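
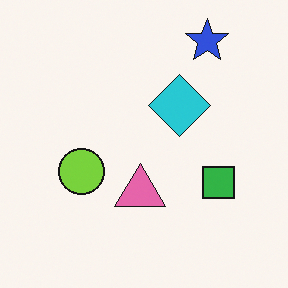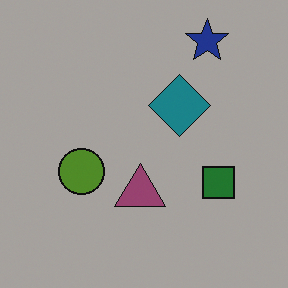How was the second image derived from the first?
Noticeably darkened.

Every pixel — background and shapes alike — is uniformly darkened.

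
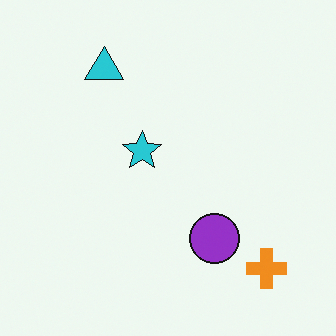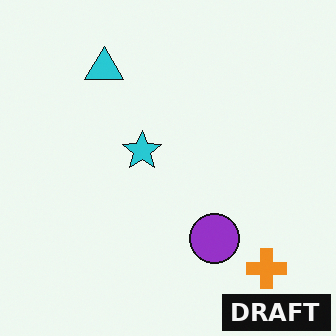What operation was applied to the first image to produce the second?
The transformation is: watermarked with the text "DRAFT" in the lower-right corner.

A dark label reading "DRAFT" appears in the lower-right corner.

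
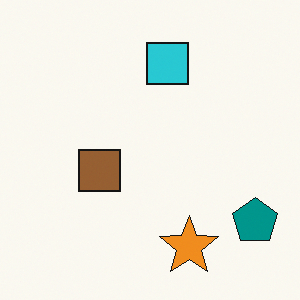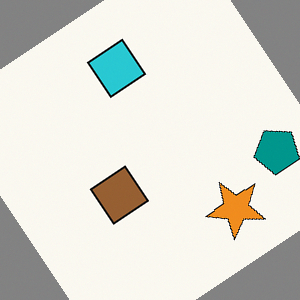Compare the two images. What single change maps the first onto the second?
The image was rotated counter-clockwise by a large amount — several tens of degrees.

Every shape is tilted by the same angle and the image corners show triangular fill wedges — a whole-image rotation by a non-right angle.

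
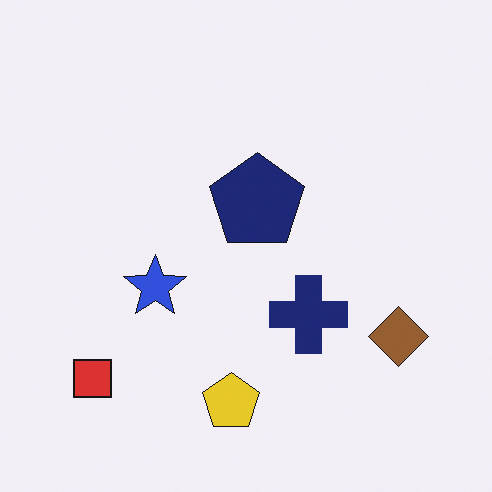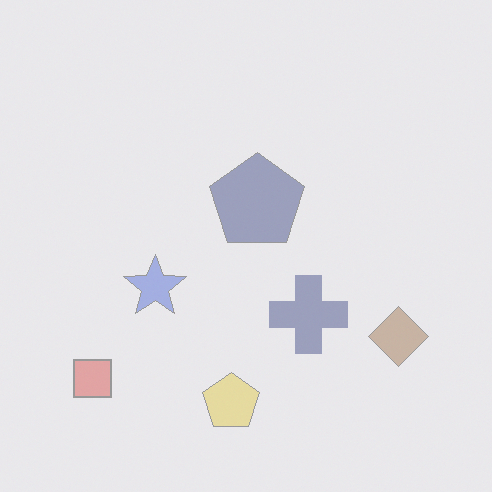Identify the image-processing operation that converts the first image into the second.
The second image is the first given much lower contrast.

Tones are pushed toward mid-grey across the whole image — a global contrast change.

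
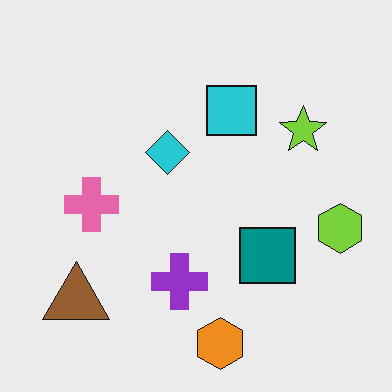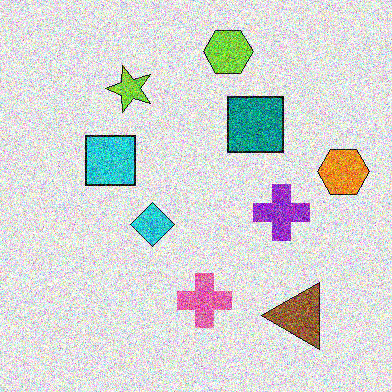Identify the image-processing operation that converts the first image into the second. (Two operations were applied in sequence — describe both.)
The second image is the first degraded with heavy additive noise, then rotated 90° counter-clockwise.

Random speckle covers the whole image, including the flat background. The brown triangle sits in the bottom-left of the first image and the bottom-right of the second — consistent with a whole-image 90° counter-clockwise rotation.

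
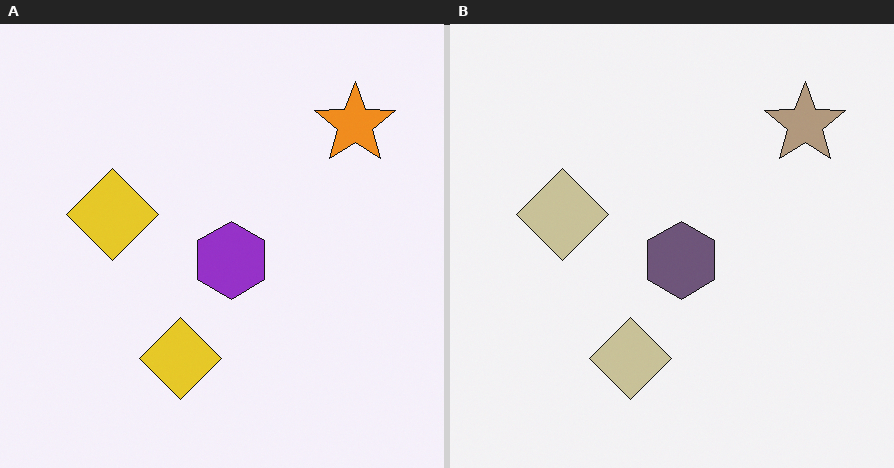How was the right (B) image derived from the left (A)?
Made much more muted (saturation change).

All colors are more muted and greyish — a global saturation change.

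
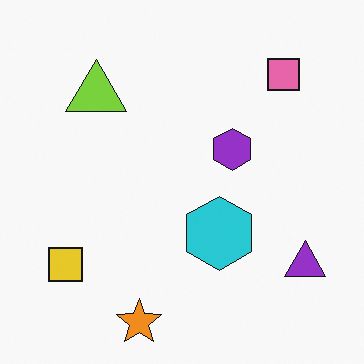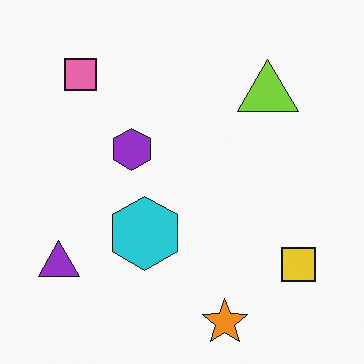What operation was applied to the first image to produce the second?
The second image is the first flipped horizontally (left ↔ right).

The purple triangle is in the bottom-right of the first image and the bottom-left of the second — shapes on opposite sides of the vertical midline have swapped in a mirror flip.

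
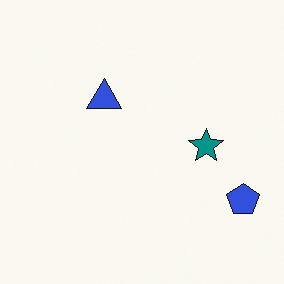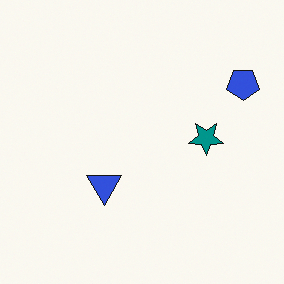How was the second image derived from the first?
This is the original image flipped vertically (top ↔ bottom).

The blue pentagon is in the bottom-right of the first image and the top-right of the second — shapes on opposite sides of the horizontal midline have swapped in a mirror flip.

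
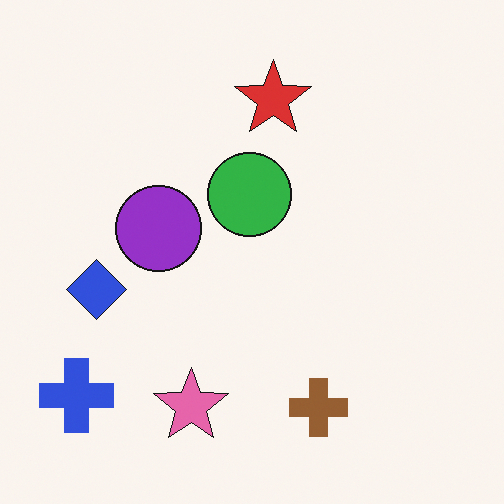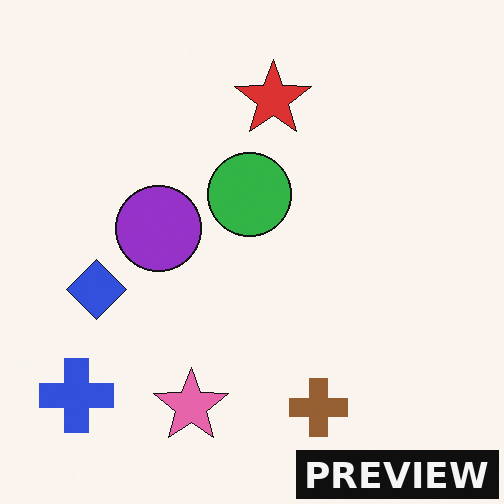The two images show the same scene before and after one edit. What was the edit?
The second image is the first watermarked with the text "PREVIEW" in the lower-right corner.

A dark label reading "PREVIEW" appears in the lower-right corner.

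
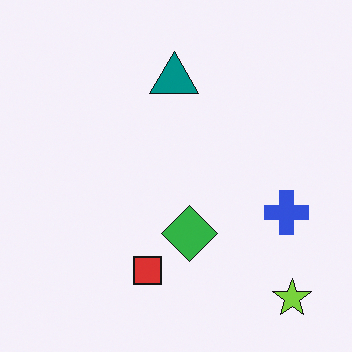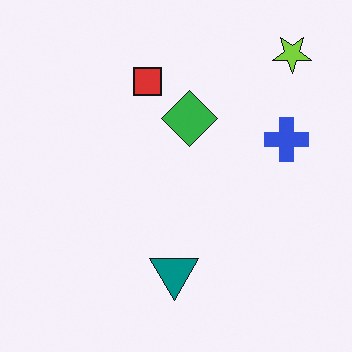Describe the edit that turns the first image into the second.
The second image is the first flipped vertically (top ↔ bottom).

The lime star is in the bottom-right of the first image and the top-right of the second — shapes on opposite sides of the horizontal midline have swapped in a mirror flip.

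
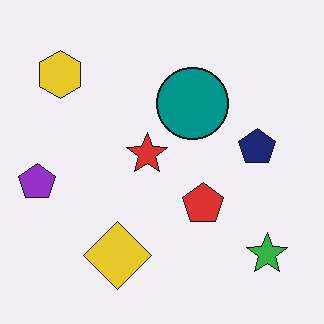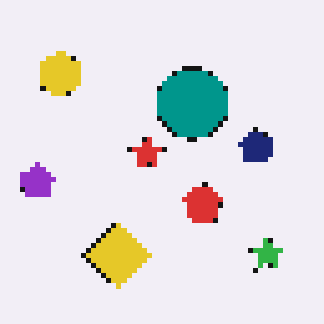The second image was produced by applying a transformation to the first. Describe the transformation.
Mildly pixelated.

Shapes are reduced to large square blocks; fine edges and outlines are lost — a downscale-then-upscale (mosaic) effect.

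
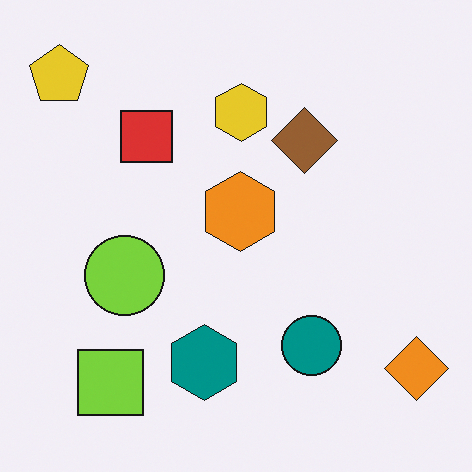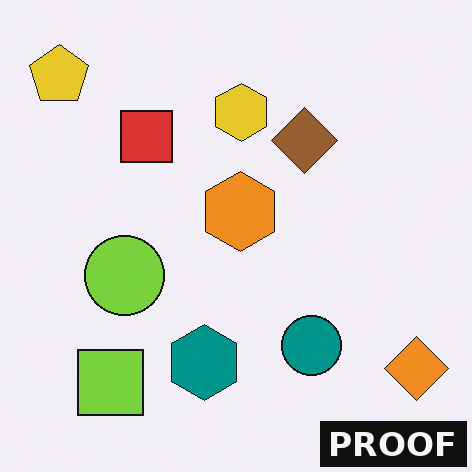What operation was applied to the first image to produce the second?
Watermarked with the text "PROOF" in the lower-right corner.

A dark label reading "PROOF" appears in the lower-right corner.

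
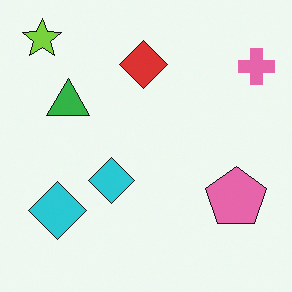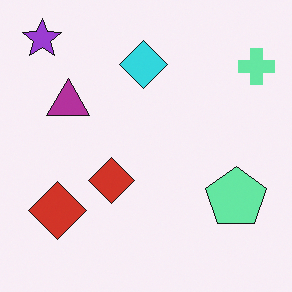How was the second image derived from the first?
The image was hue-shifted through roughly half the color wheel.

Every shape's color has rotated by the same amount around the hue wheel — a uniform hue shift.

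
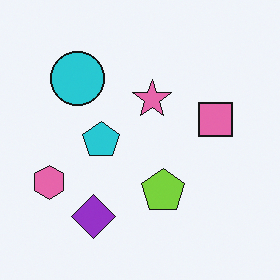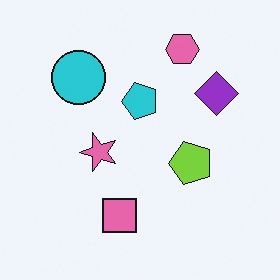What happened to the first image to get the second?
The transformation is: transposed (reflected across the top-left ↔ bottom-right diagonal).

Shapes have swapped their row and column positions — what was in the top-right is now in the bottom-left — a diagonal reflection.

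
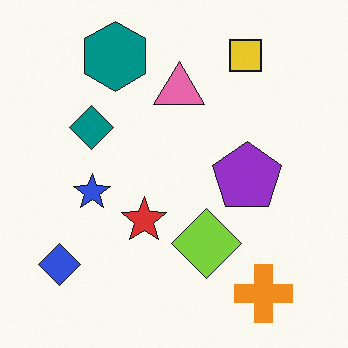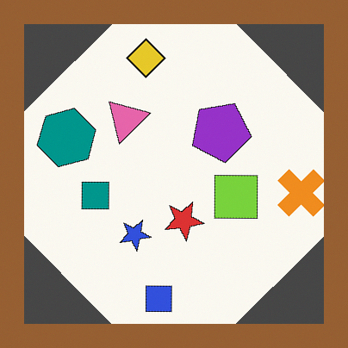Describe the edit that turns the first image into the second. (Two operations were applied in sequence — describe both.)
The second image is the first rotated counter-clockwise by a large amount — several tens of degrees, then framed with a brown border.

Every shape is tilted by the same angle and the image corners show triangular fill wedges — a whole-image rotation by a non-right angle. A solid brown frame runs around the edge of the second image, with the content slightly shrunk inside it.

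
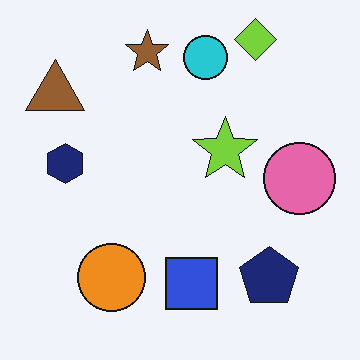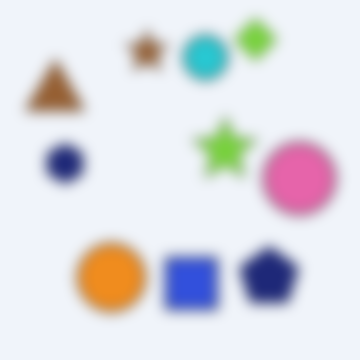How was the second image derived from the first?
It was strongly gaussian-blurred.

Shape edges and outlines are uniformly softened across the whole image.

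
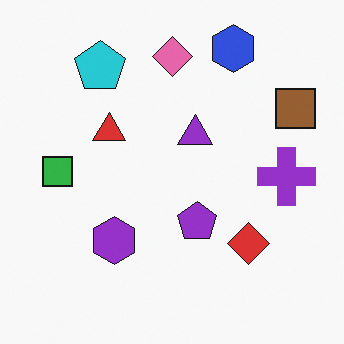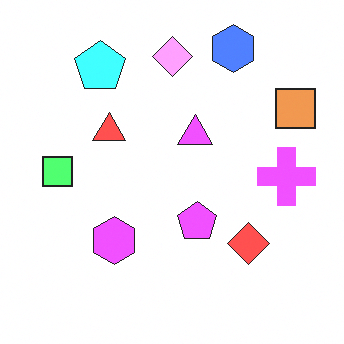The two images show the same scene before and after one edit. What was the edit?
It was noticeably brightened.

Every pixel — background and shapes alike — is uniformly brightened.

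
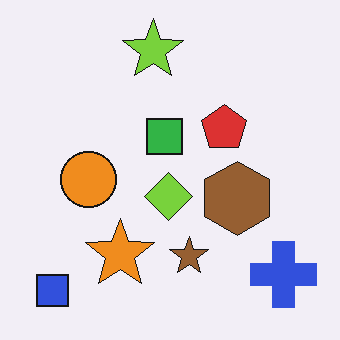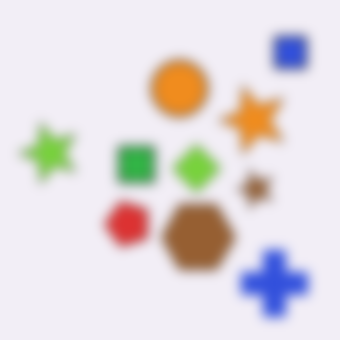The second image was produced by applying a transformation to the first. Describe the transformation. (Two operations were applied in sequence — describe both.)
It was strongly gaussian-blurred, then transposed (reflected across the top-left ↔ bottom-right diagonal).

Shape edges and outlines are uniformly softened across the whole image. Shapes have swapped their row and column positions — what was in the top-right is now in the bottom-left — a diagonal reflection.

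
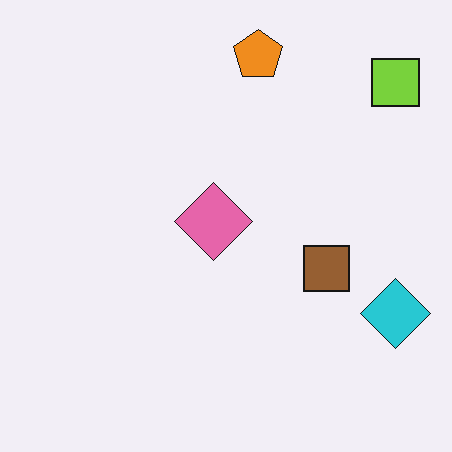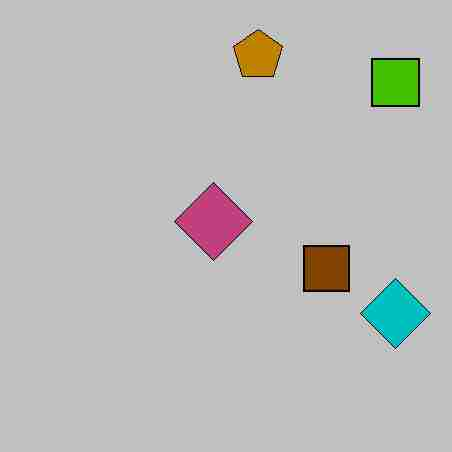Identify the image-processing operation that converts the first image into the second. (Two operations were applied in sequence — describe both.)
It was aggressively posterized, then degraded with heavy JPEG compression.

Each flat color has snapped to a coarser quantized level — most visibly, the near-white background has dropped to a flat grey. Blocky 8×8 compression artifacts appear around shape edges and the flat background shows ringing — characteristic JPEG degradation.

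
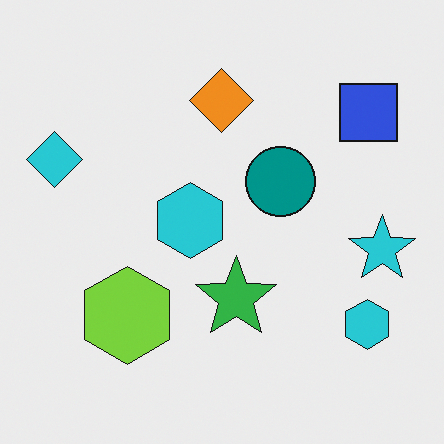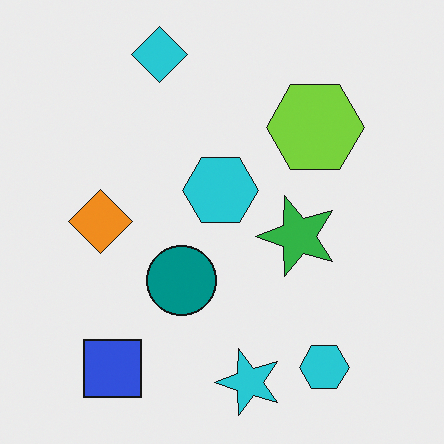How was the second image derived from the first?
It was transposed (reflected across the top-left ↔ bottom-right diagonal).

Shapes have swapped their row and column positions — what was in the top-right is now in the bottom-left — a diagonal reflection.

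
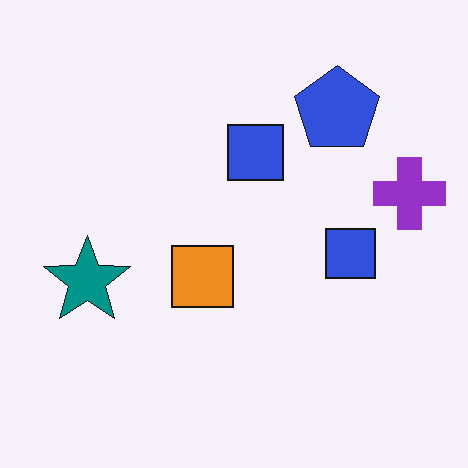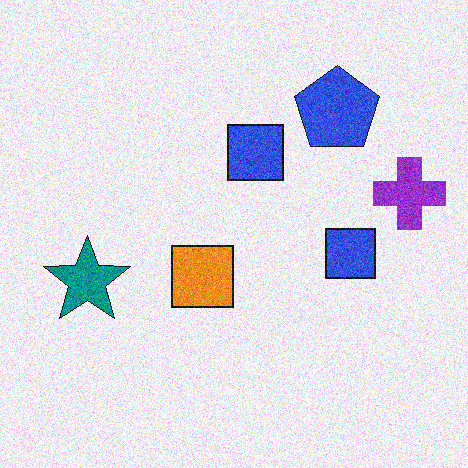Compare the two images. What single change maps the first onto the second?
This is the original image degraded with visible gaussian noise.

Random speckle covers the whole image, including the flat background.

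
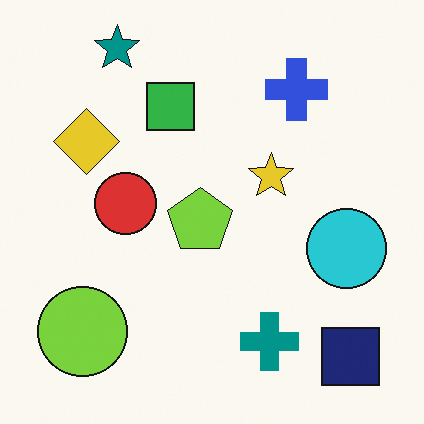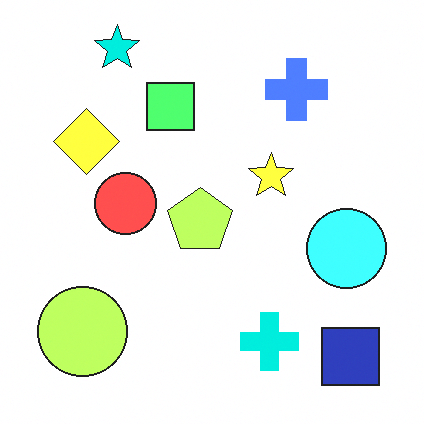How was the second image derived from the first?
The image was substantially brightened.

Every pixel — background and shapes alike — is uniformly brightened.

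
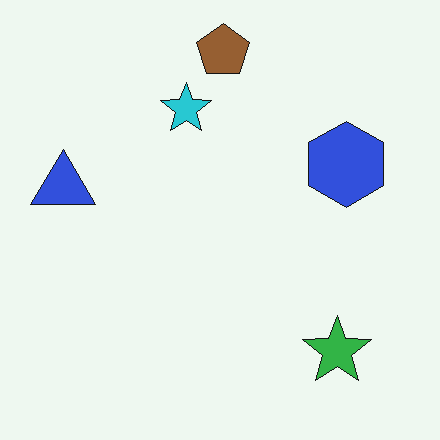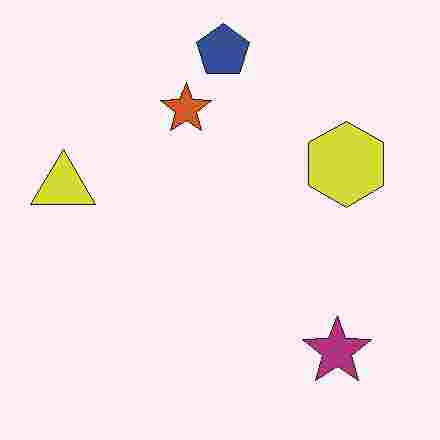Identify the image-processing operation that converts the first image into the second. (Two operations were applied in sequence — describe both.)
This is the original image hue-shifted by a large amount, then degraded with heavy JPEG compression.

Every shape's color has rotated by the same amount around the hue wheel — a uniform hue shift. Blocky 8×8 compression artifacts appear around shape edges and the flat background shows ringing — characteristic JPEG degradation.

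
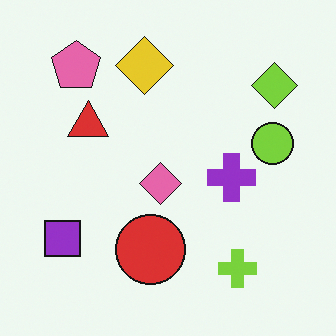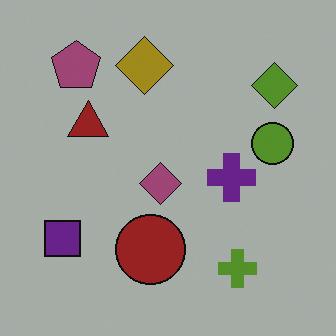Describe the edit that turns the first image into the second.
The transformation is: darkened a lot.

Every pixel — background and shapes alike — is uniformly darkened.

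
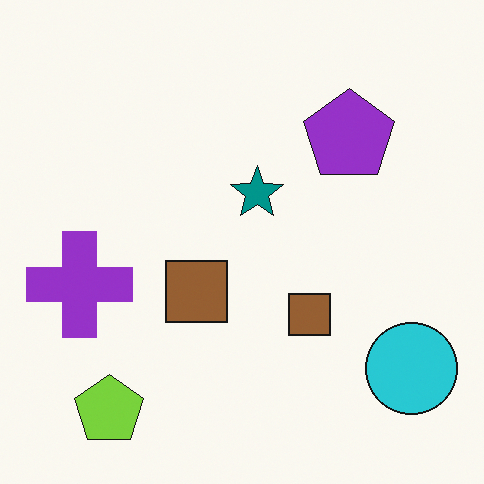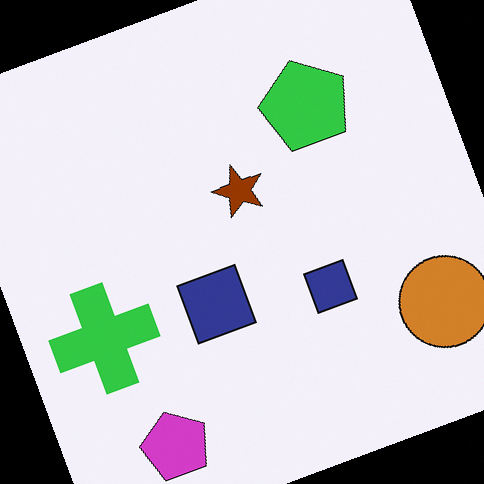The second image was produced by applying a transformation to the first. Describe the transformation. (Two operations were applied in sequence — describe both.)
The image was rotated counter-clockwise by a moderate amount, then hue-shifted by a large amount.

Every shape is tilted by the same angle and the image corners show triangular fill wedges — a whole-image rotation by a non-right angle. Every shape's color has rotated by the same amount around the hue wheel — a uniform hue shift.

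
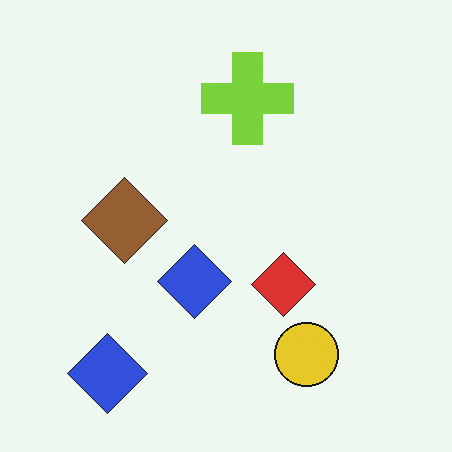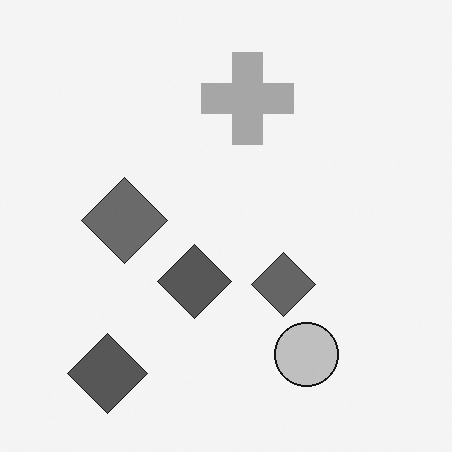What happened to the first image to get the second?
It was converted to grayscale.

All color is removed — every shape is now a shade of grey.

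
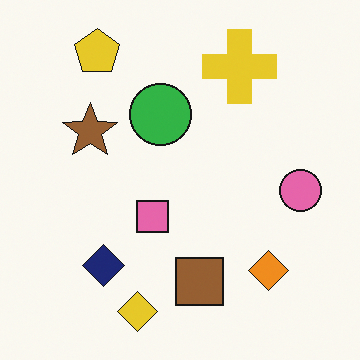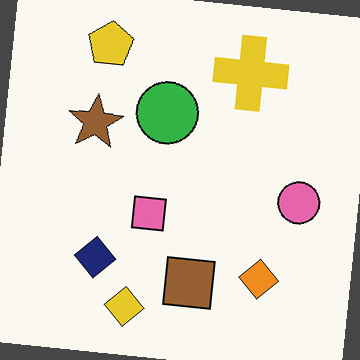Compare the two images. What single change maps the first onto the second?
This is the original image rotated clockwise by a few degrees.

Every shape is tilted by the same angle and the image corners show triangular fill wedges — a whole-image rotation by a non-right angle.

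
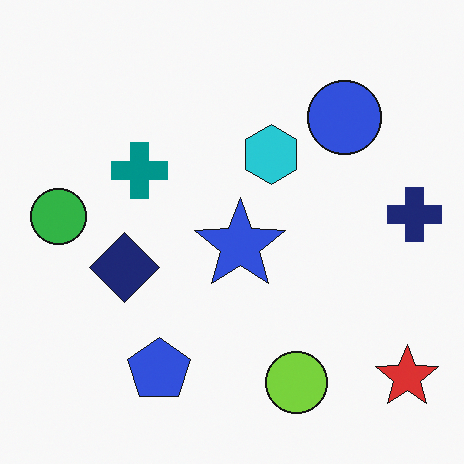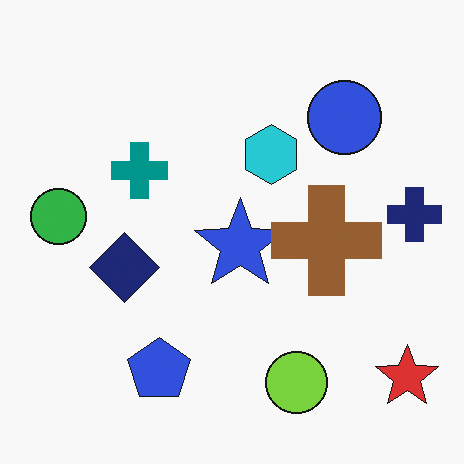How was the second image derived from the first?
This is the original image overlaid with an additional brown cross.

A brown cross appears in the second image that is absent from the first.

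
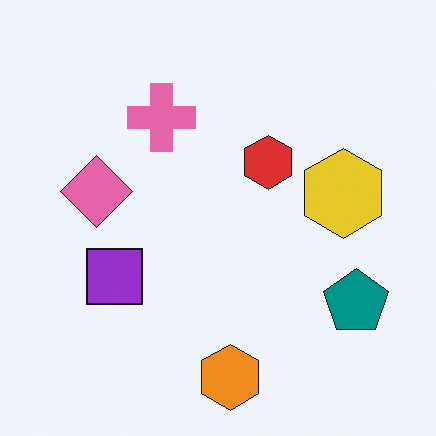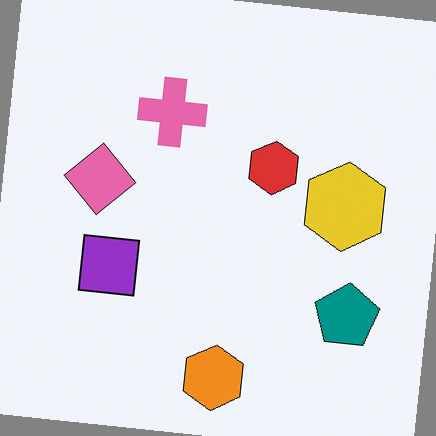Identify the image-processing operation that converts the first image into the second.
The second image is the first rotated clockwise by a few degrees.

Every shape is tilted by the same angle and the image corners show triangular fill wedges — a whole-image rotation by a non-right angle.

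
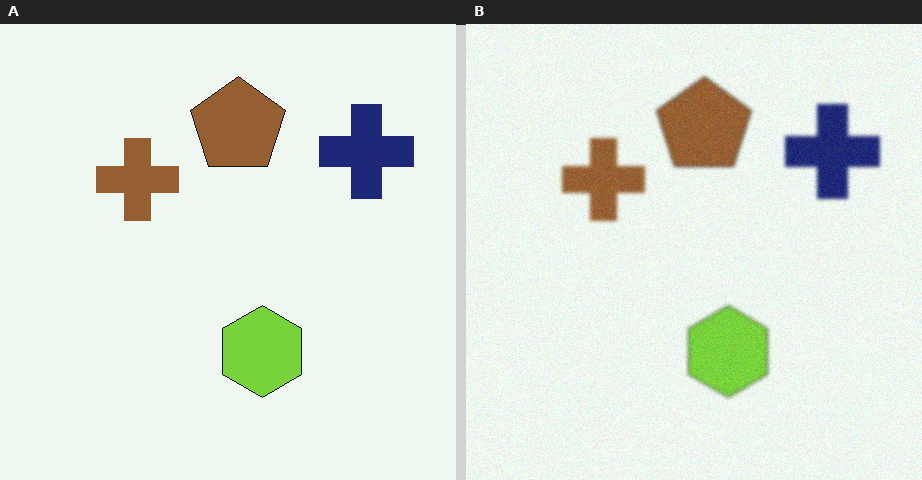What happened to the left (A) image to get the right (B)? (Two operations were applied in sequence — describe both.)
It was lightly blurred, then degraded with light additive noise.

Shape edges and outlines are uniformly softened across the whole image. Random speckle covers the whole image, including the flat background.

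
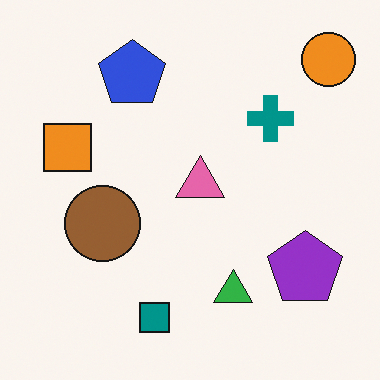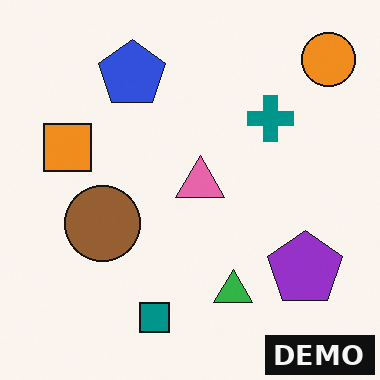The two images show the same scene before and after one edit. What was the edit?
The second image is the first watermarked with the text "DEMO" in the lower-right corner.

A dark label reading "DEMO" appears in the lower-right corner.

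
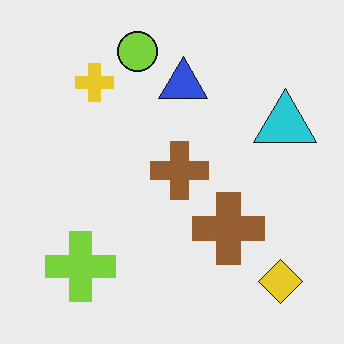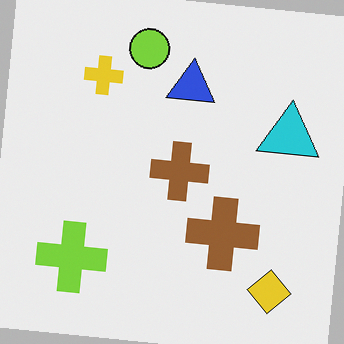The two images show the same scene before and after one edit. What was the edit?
The second image is the first rotated clockwise by a few degrees.

Every shape is tilted by the same angle and the image corners show triangular fill wedges — a whole-image rotation by a non-right angle.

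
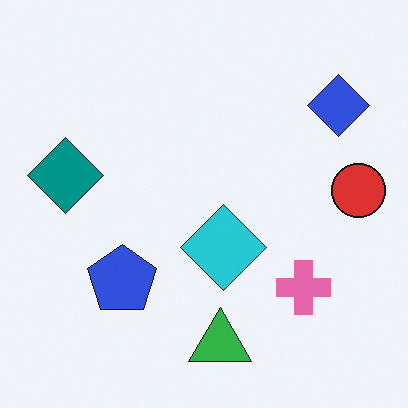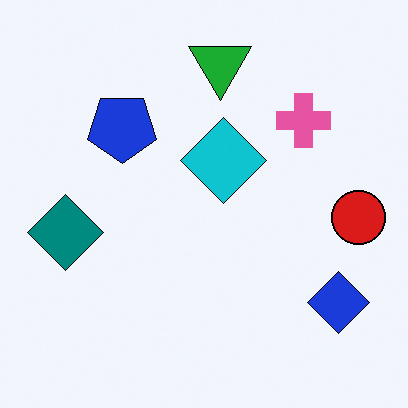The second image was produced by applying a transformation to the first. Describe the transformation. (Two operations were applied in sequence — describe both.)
The transformation is: flipped vertically (top ↔ bottom), then given slightly increased contrast.

The green triangle is in the bottom of the first image and the top of the second — shapes on opposite sides of the horizontal midline have swapped in a mirror flip. Tones are pushed away from mid-grey across the whole image — a global contrast change.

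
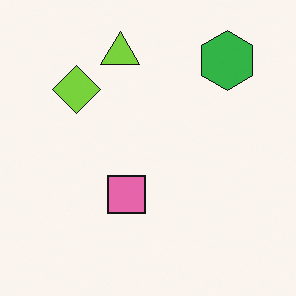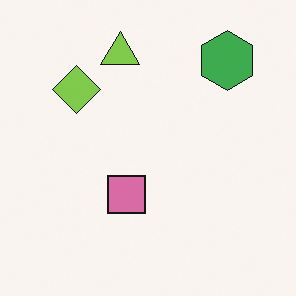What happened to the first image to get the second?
The transformation is: slightly desaturated.

All colors are more muted and greyish — a global saturation change.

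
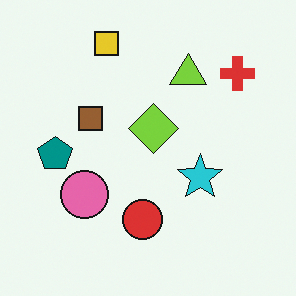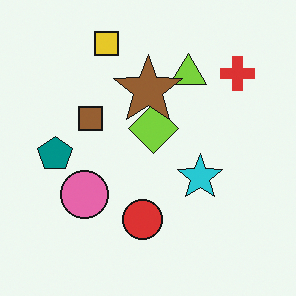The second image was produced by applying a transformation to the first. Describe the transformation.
Overlaid with an additional brown star.

A brown star appears in the second image that is absent from the first.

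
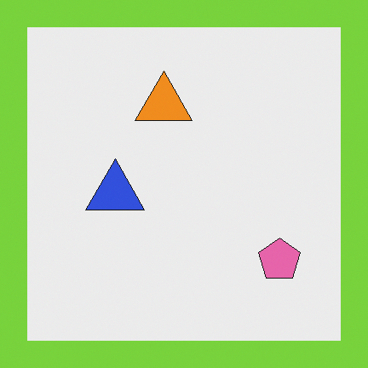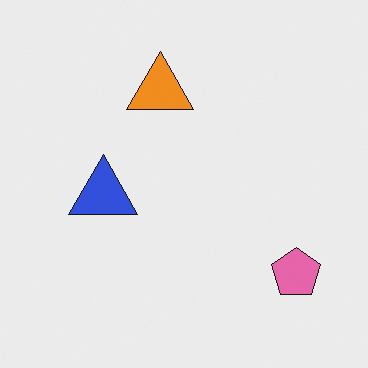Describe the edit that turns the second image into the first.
The transformation is: framed with a lime border.

A solid lime frame runs around the edge of the first image, with the content slightly shrunk inside it.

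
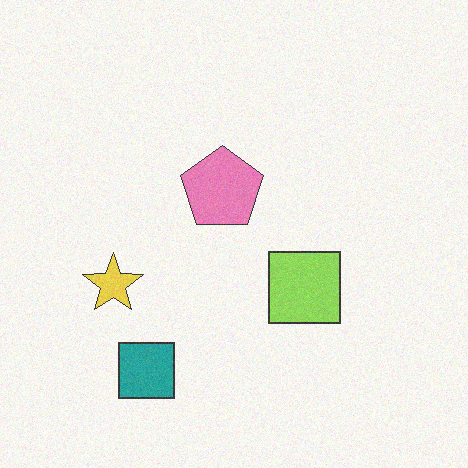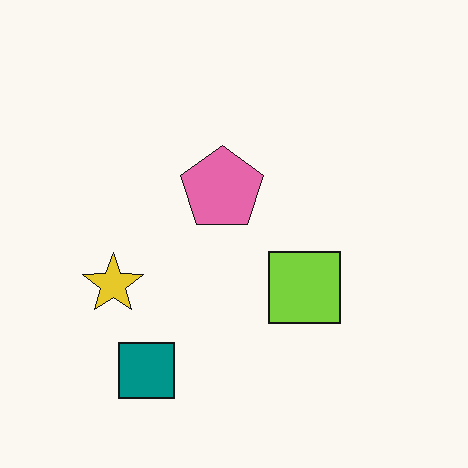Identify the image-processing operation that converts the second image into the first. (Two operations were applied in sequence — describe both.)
The image was given slightly reduced contrast, then degraded with a light layer of grain.

Tones are pushed toward mid-grey across the whole image — a global contrast change. Random speckle covers the whole image, including the flat background.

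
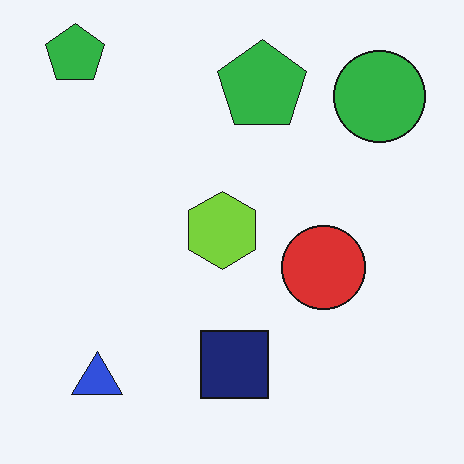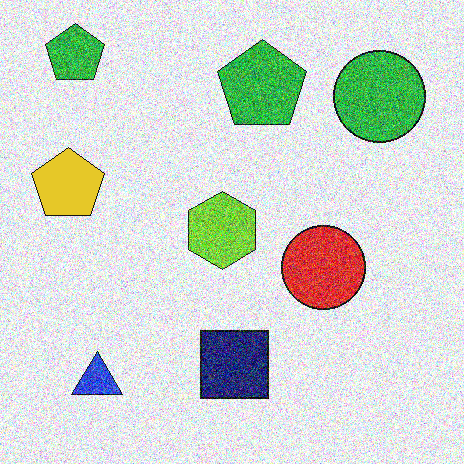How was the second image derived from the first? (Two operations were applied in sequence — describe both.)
The transformation is: degraded with a thick layer of grain, then overlaid with an additional yellow pentagon.

Random speckle covers the whole image, including the flat background. A yellow pentagon appears in the second image that is absent from the first.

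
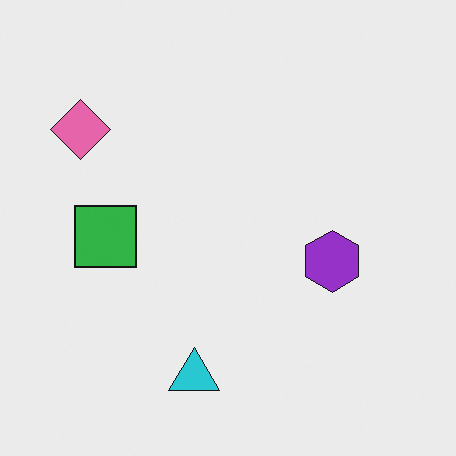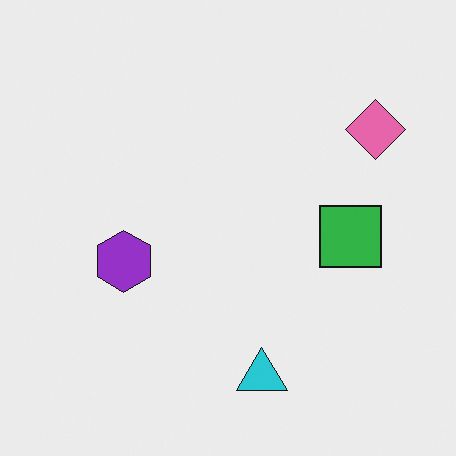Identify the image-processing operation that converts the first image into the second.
The image was flipped horizontally (left ↔ right).

The pink diamond is in the top-left of the first image and the top-right of the second — shapes on opposite sides of the vertical midline have swapped in a mirror flip.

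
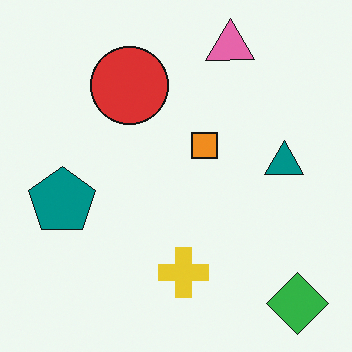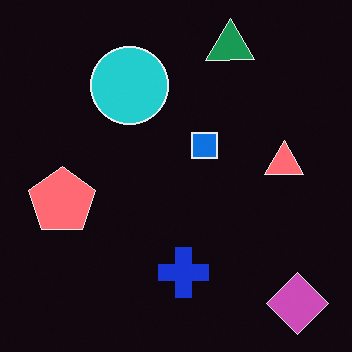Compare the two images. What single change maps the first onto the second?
The second image is the first color-inverted (negative).

The light background has become dark and every shape's color is its complement — a photographic negative.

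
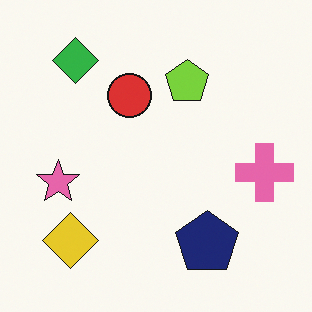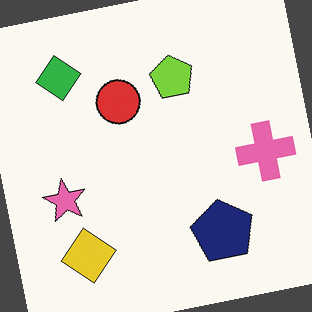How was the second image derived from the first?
The transformation is: rotated counter-clockwise by a slight angle.

Every shape is tilted by the same angle and the image corners show triangular fill wedges — a whole-image rotation by a non-right angle.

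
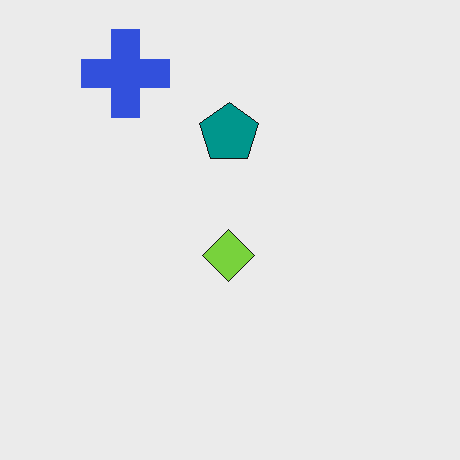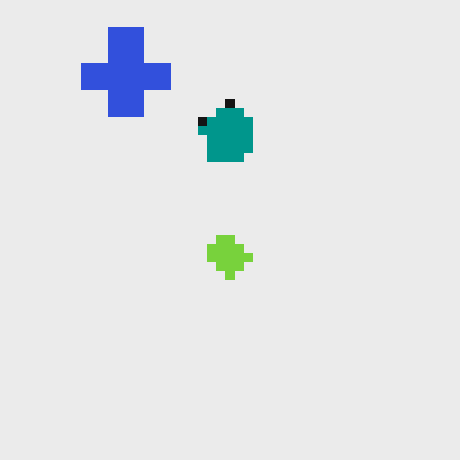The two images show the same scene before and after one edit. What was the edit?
It was heavily pixelated into large blocks.

Shapes are reduced to large square blocks; fine edges and outlines are lost — a downscale-then-upscale (mosaic) effect.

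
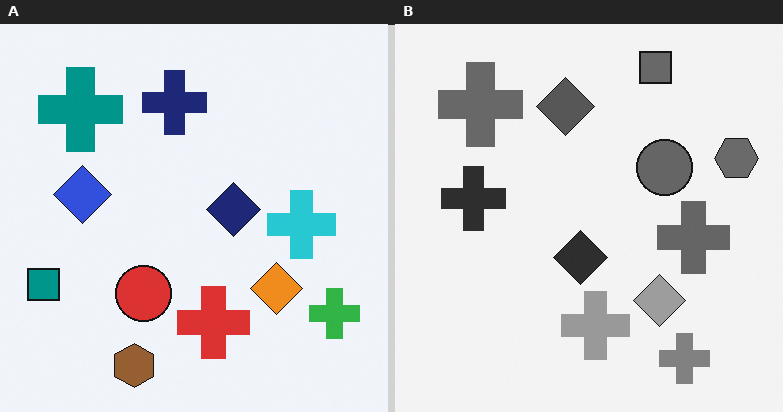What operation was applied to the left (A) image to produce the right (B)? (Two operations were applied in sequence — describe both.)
It was converted to grayscale, then transposed (reflected across the top-left ↔ bottom-right diagonal).

All color is removed — every shape is now a shade of grey. Shapes have swapped their row and column positions — what was in the top-right is now in the bottom-left — a diagonal reflection.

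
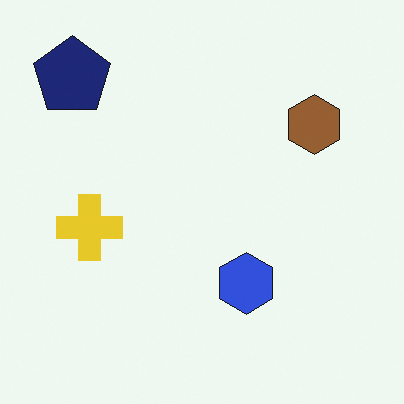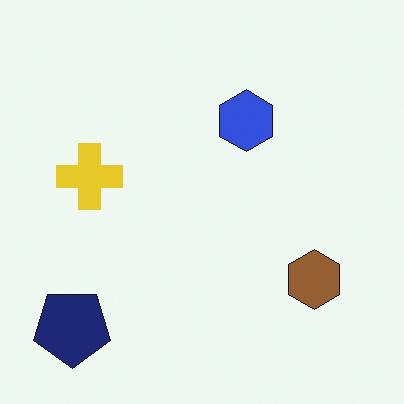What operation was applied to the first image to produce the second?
This is the original image flipped vertically (top ↔ bottom).

The navy pentagon is in the top-left of the first image and the bottom-left of the second — shapes on opposite sides of the horizontal midline have swapped in a mirror flip.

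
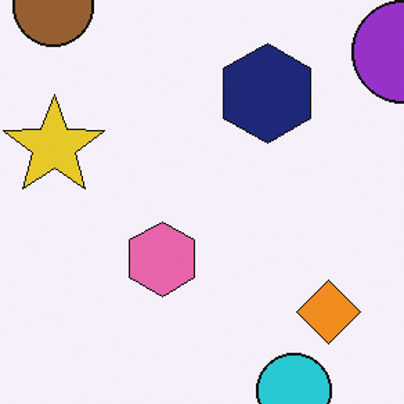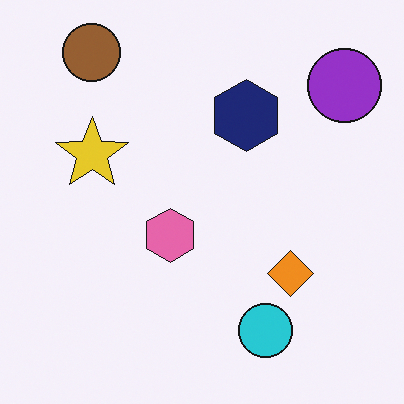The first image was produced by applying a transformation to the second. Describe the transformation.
The first image is the second cropped slightly and scaled back up.

The visible shapes are larger and the field of view is narrower; shapes near the original edges may be partly or wholly outside the frame — a crop-and-rescale.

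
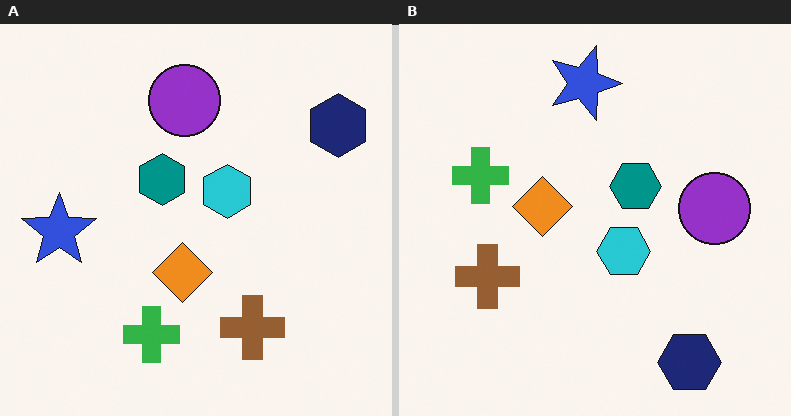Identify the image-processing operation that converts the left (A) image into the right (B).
This is the original image rotated 90° clockwise.

The navy hexagon sits in the top-right of the left (A) image and the bottom-right of the right (B) — consistent with a whole-image 90° clockwise rotation.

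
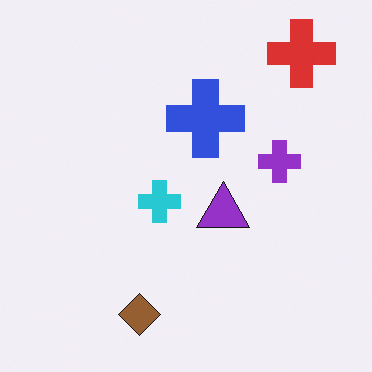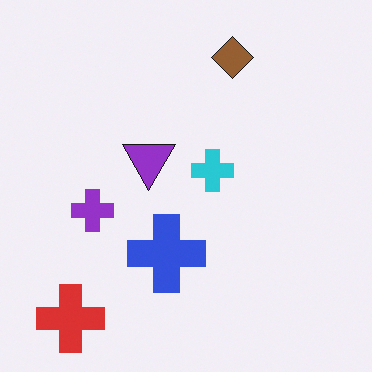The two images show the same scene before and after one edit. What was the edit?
This is the original image rotated 180°.

The red cross sits in the top-right of the first image and the bottom-left of the second — consistent with a whole-image 180° rotation.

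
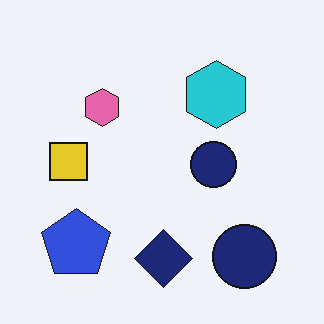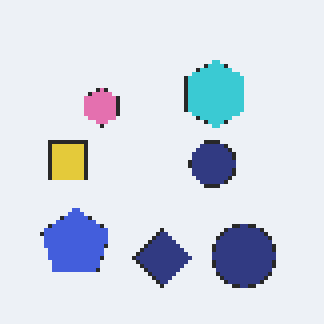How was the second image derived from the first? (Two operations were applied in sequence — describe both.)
This is the original image mildly pixelated, then given slightly reduced contrast.

Shapes are reduced to large square blocks; fine edges and outlines are lost — a downscale-then-upscale (mosaic) effect. Tones are pushed toward mid-grey across the whole image — a global contrast change.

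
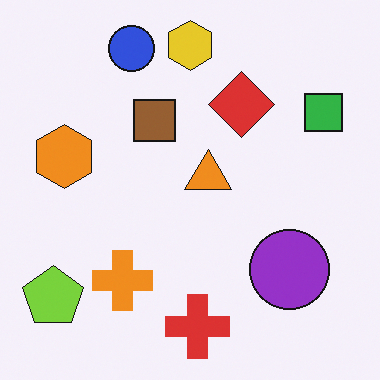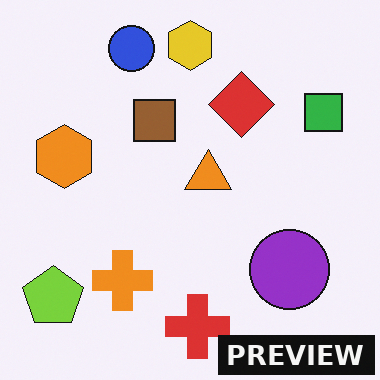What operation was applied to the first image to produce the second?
Watermarked with the text "PREVIEW" in the lower-right corner.

A dark label reading "PREVIEW" appears in the lower-right corner.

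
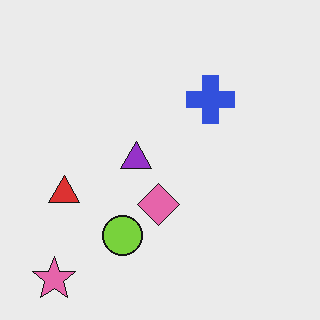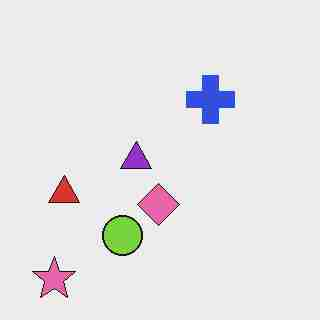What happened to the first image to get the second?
This is the original image heavily JPEG-compressed with obvious blocking artifacts.

Blocky 8×8 compression artifacts appear around shape edges and the flat background shows ringing — characteristic JPEG degradation.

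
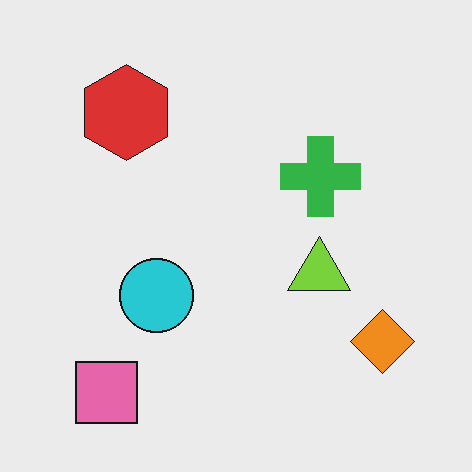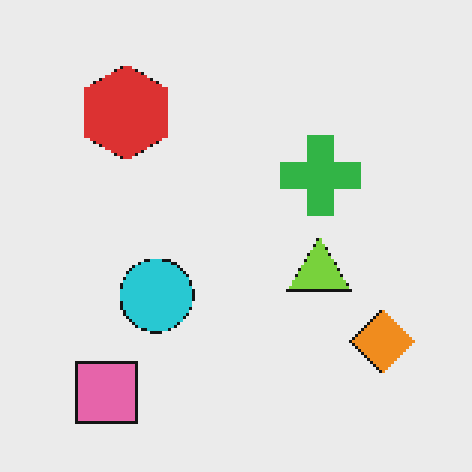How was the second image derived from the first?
The second image is the first mildly pixelated.

Shapes are reduced to large square blocks; fine edges and outlines are lost — a downscale-then-upscale (mosaic) effect.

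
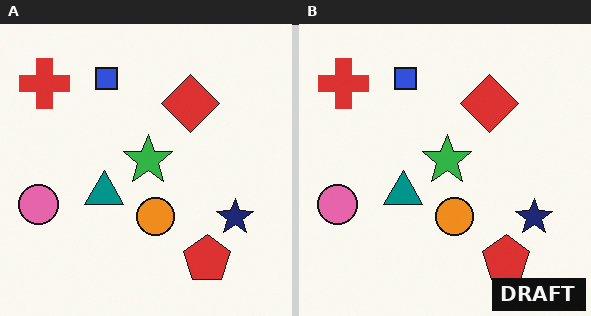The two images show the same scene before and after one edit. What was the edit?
The transformation is: watermarked with the text "DRAFT" in the lower-right corner.

A dark label reading "DRAFT" appears in the lower-right corner.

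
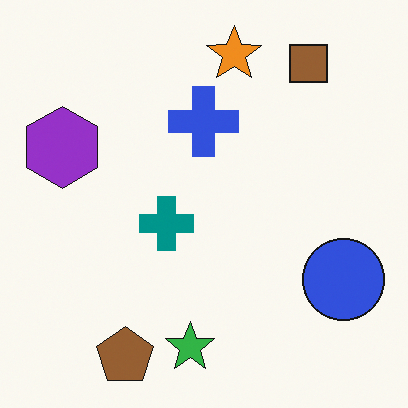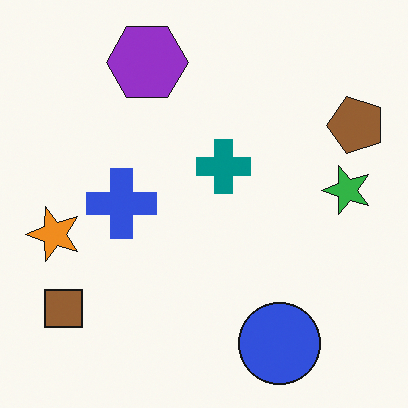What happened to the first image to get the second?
The second image is the first transposed (reflected across the top-left ↔ bottom-right diagonal).

Shapes have swapped their row and column positions — what was in the top-right is now in the bottom-left — a diagonal reflection.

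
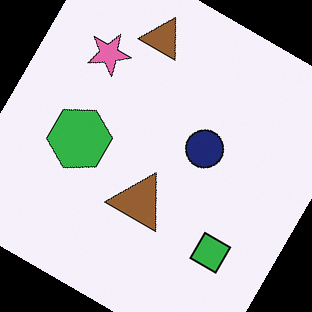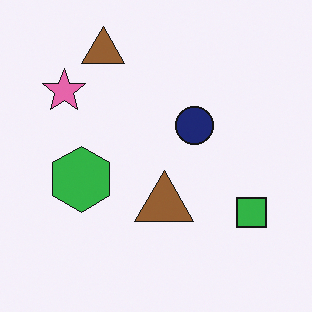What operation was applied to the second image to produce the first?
This is the original image rotated clockwise by a large amount — several tens of degrees.

Every shape is tilted by the same angle and the image corners show triangular fill wedges — a whole-image rotation by a non-right angle.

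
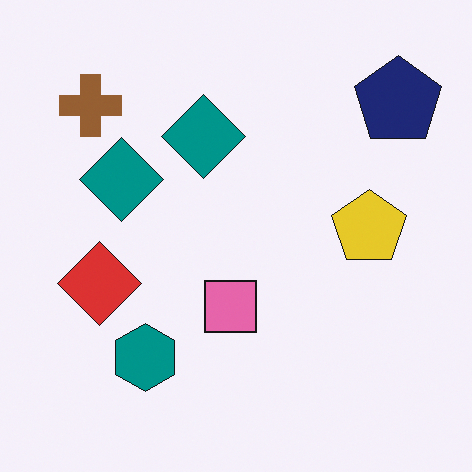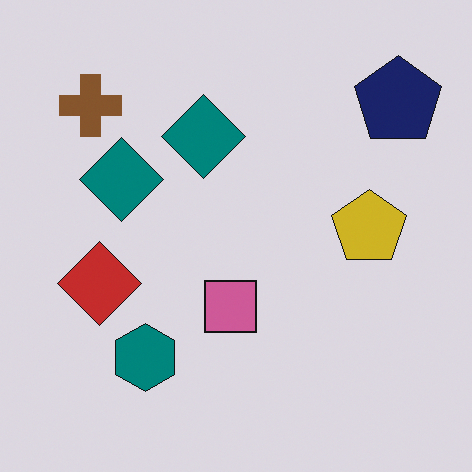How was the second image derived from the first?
It was darkened a little.

Every pixel — background and shapes alike — is uniformly darkened.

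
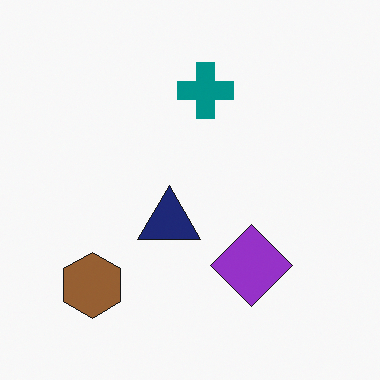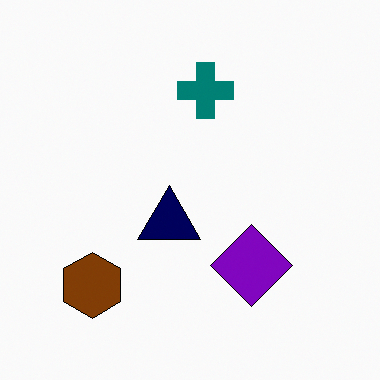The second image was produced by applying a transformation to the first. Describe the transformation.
The image was given slightly increased contrast.

Tones are pushed away from mid-grey across the whole image — a global contrast change.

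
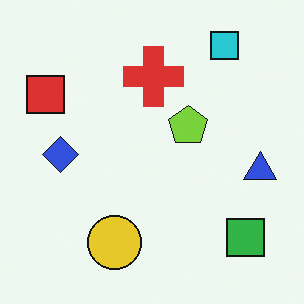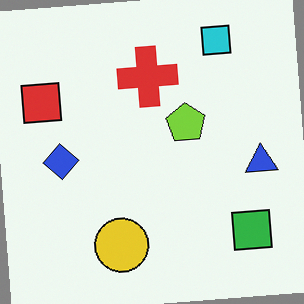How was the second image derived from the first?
The second image is the first rotated counter-clockwise by a small amount.

Every shape is tilted by the same angle and the image corners show triangular fill wedges — a whole-image rotation by a non-right angle.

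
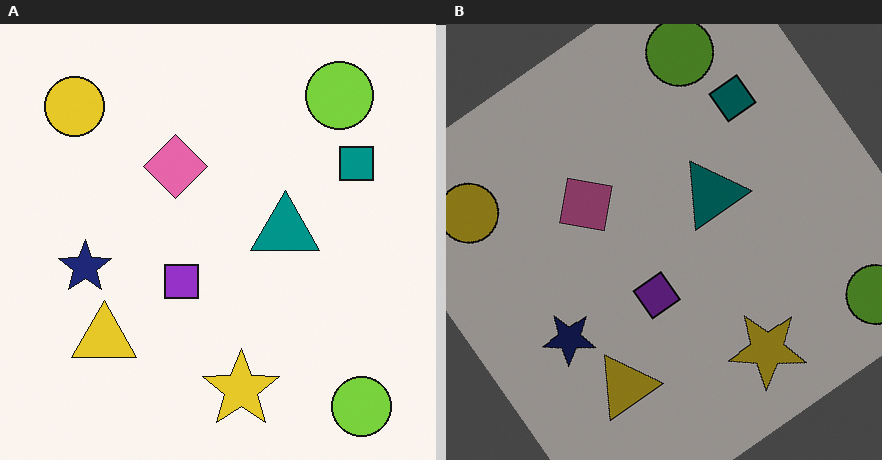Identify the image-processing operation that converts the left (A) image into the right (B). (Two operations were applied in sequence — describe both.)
It was substantially darkened, then rotated counter-clockwise by a large amount — several tens of degrees.

Every pixel — background and shapes alike — is uniformly darkened. Every shape is tilted by the same angle and the image corners show triangular fill wedges — a whole-image rotation by a non-right angle.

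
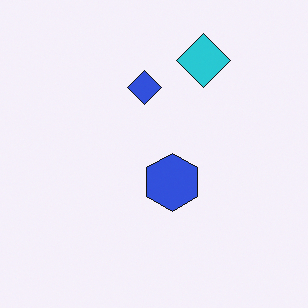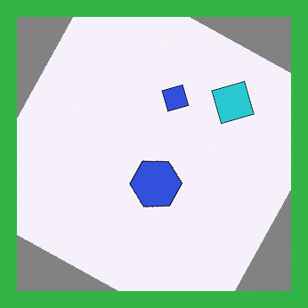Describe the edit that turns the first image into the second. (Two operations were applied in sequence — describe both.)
It was rotated clockwise by a clearly visible amount, then framed with a green border.

Every shape is tilted by the same angle and the image corners show triangular fill wedges — a whole-image rotation by a non-right angle. A solid green frame runs around the edge of the second image, with the content slightly shrunk inside it.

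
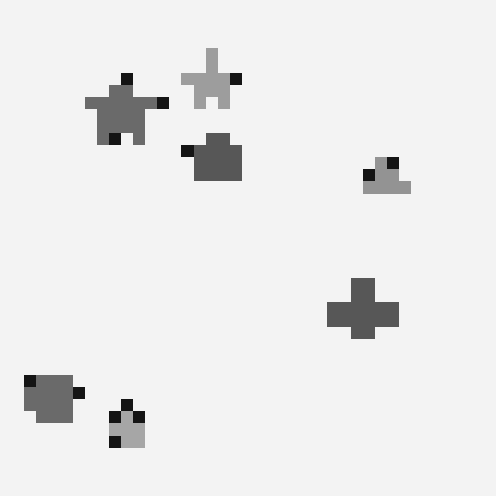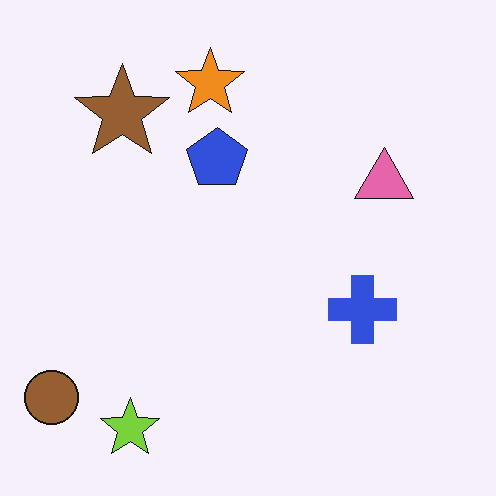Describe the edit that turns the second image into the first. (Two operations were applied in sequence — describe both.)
It was coarsely pixelated, then converted to grayscale.

Shapes are reduced to large square blocks; fine edges and outlines are lost — a downscale-then-upscale (mosaic) effect. All color is removed — every shape is now a shade of grey.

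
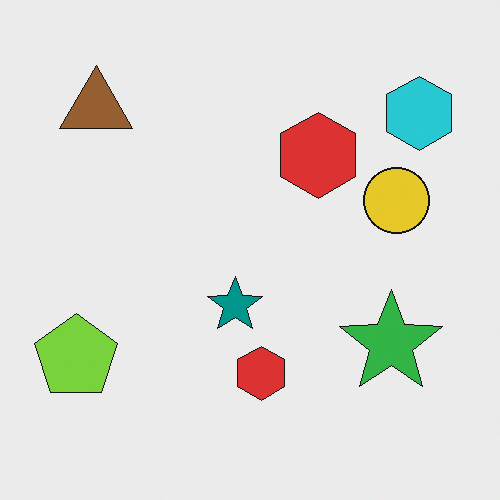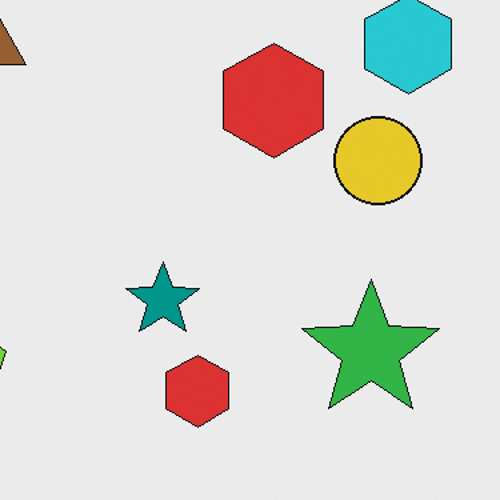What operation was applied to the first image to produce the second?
The image was cropped to a modestly smaller region and rescaled.

The visible shapes are larger and the field of view is narrower; shapes near the original edges may be partly or wholly outside the frame — a crop-and-rescale.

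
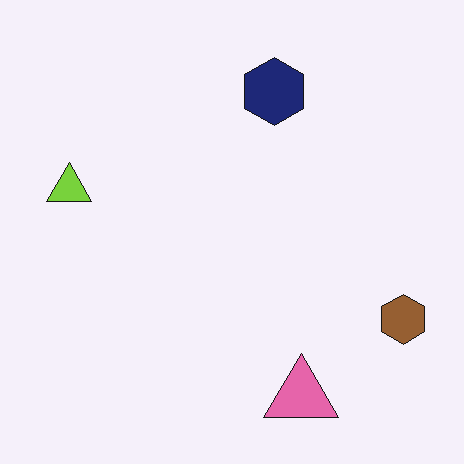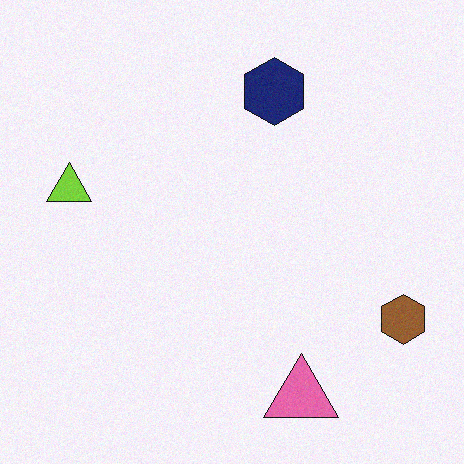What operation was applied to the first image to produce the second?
The transformation is: degraded with a light layer of grain.

Random speckle covers the whole image, including the flat background.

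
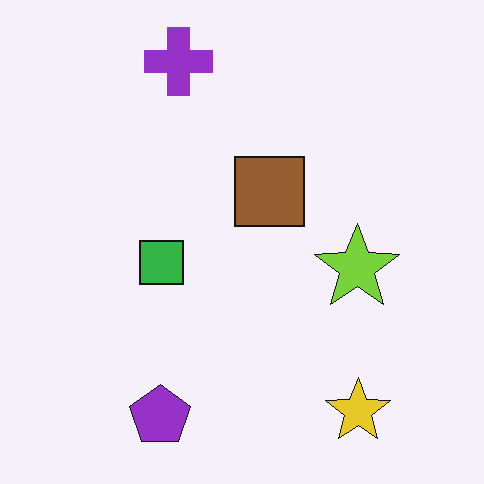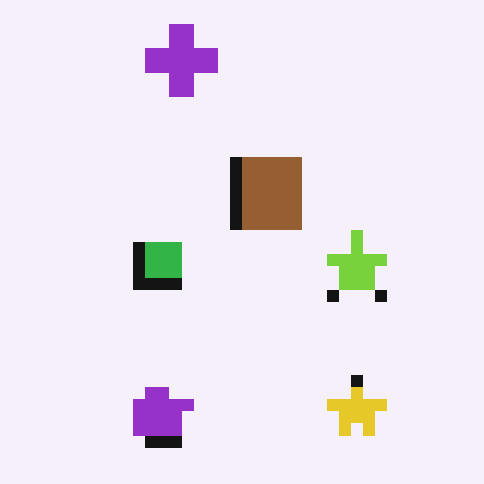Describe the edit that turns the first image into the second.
It was coarsely pixelated.

Shapes are reduced to large square blocks; fine edges and outlines are lost — a downscale-then-upscale (mosaic) effect.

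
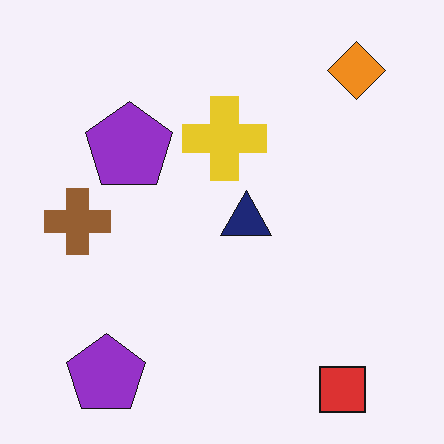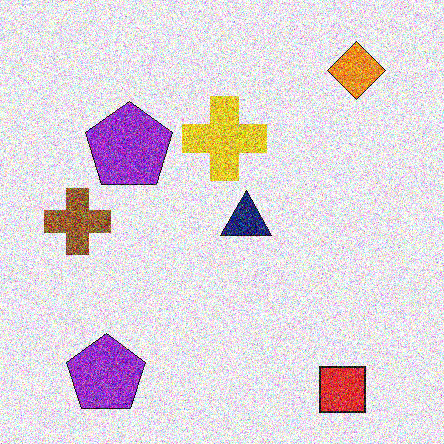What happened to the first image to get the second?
Degraded with strong gaussian noise.

Random speckle covers the whole image, including the flat background.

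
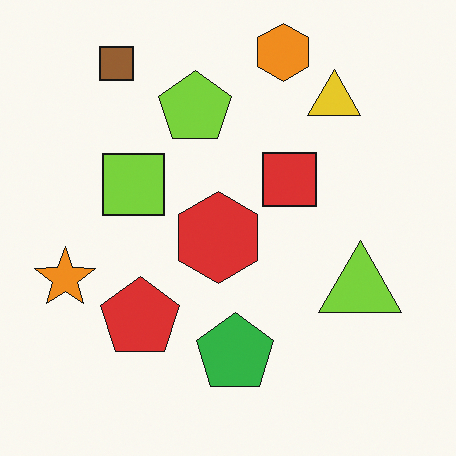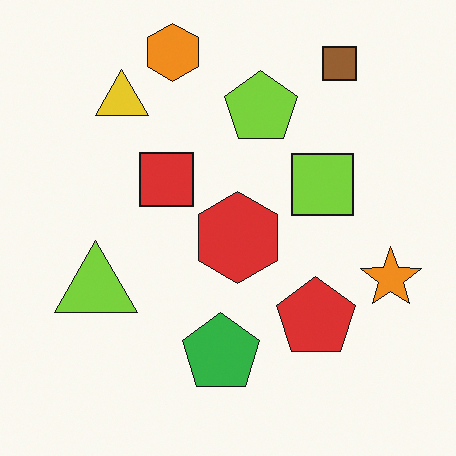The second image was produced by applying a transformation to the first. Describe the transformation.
The second image is the first flipped horizontally (left ↔ right).

The orange star is in the left of the first image and the right of the second — shapes on opposite sides of the vertical midline have swapped in a mirror flip.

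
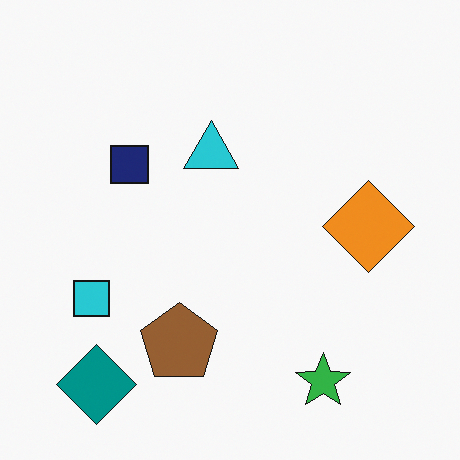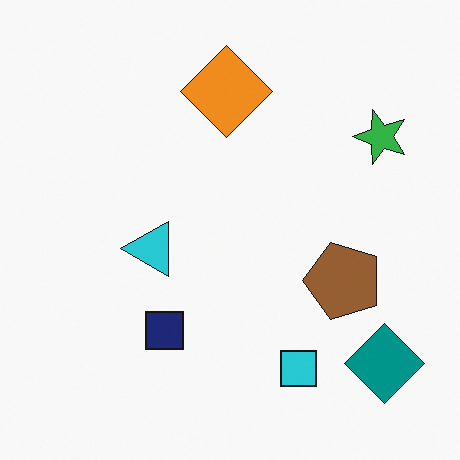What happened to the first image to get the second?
It was rotated 90° counter-clockwise.

The teal diamond sits in the bottom-left of the first image and the bottom-right of the second — consistent with a whole-image 90° counter-clockwise rotation.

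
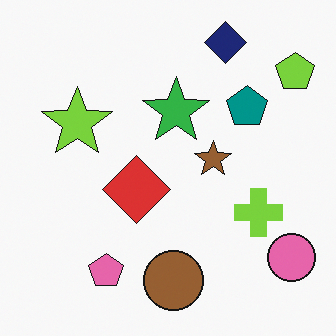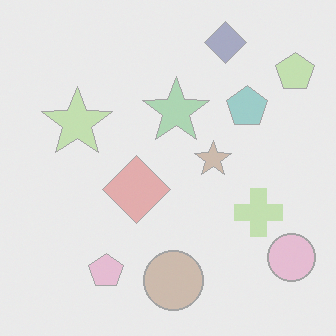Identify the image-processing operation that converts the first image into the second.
Given much lower contrast.

Tones are pushed toward mid-grey across the whole image — a global contrast change.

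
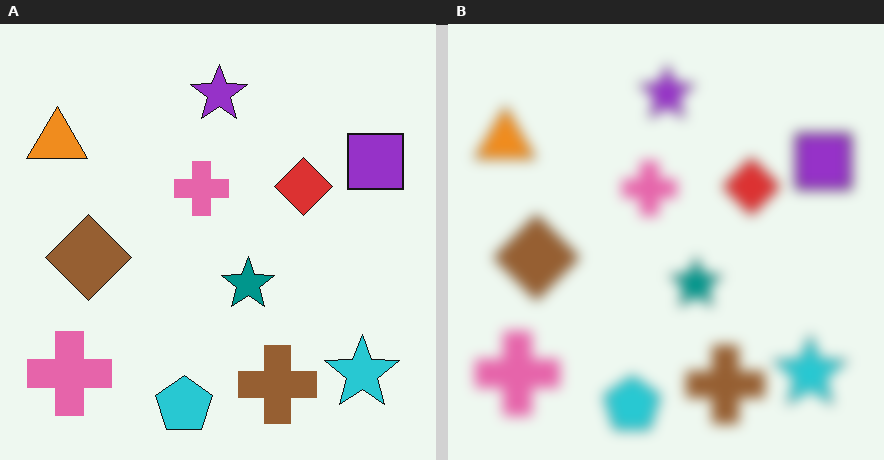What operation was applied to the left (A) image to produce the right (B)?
The right (B) image is the left (A) strongly gaussian-blurred.

Shape edges and outlines are uniformly softened across the whole image.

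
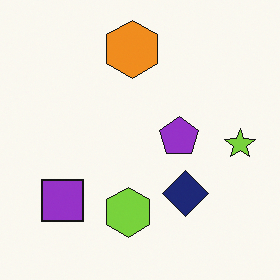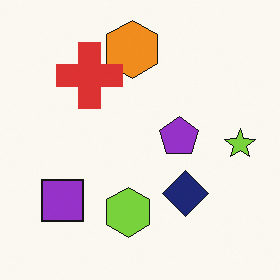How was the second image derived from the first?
The image was overlaid with an additional red cross.

A red cross appears in the second image that is absent from the first.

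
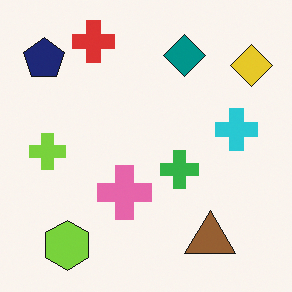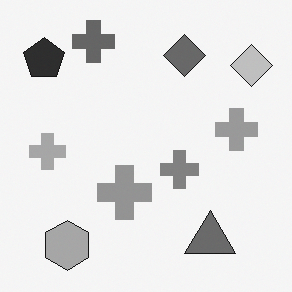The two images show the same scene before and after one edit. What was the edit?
Converted to grayscale.

All color is removed — every shape is now a shade of grey.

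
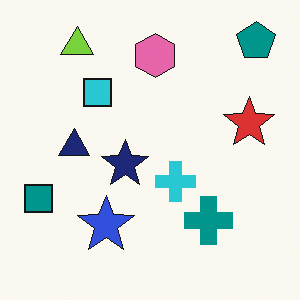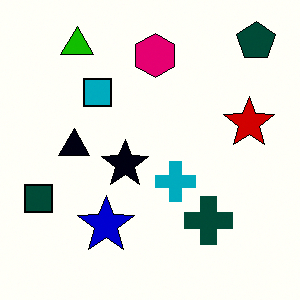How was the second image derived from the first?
The transformation is: given much higher contrast.

Tones are pushed away from mid-grey across the whole image — a global contrast change.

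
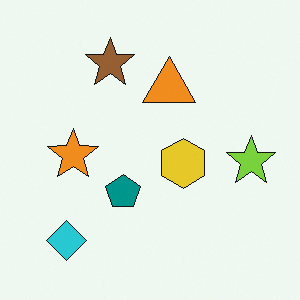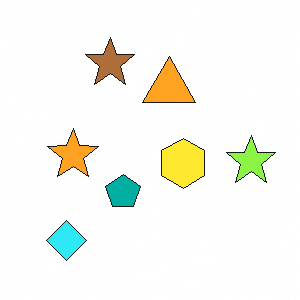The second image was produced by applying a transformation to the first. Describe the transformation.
The image was slightly brightened.

Every pixel — background and shapes alike — is uniformly brightened.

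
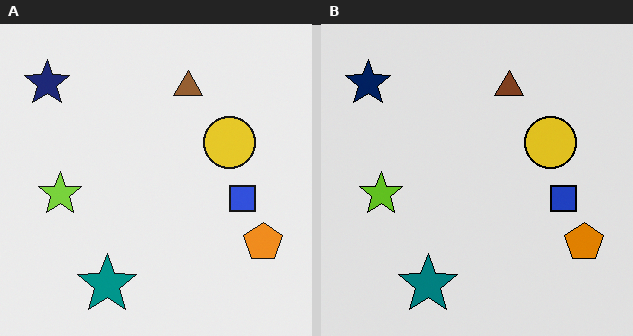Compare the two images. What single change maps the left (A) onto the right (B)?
The image was moderately posterized.

Each flat color has snapped to a coarser quantized level — most visibly, the near-white background has dropped to a flat grey.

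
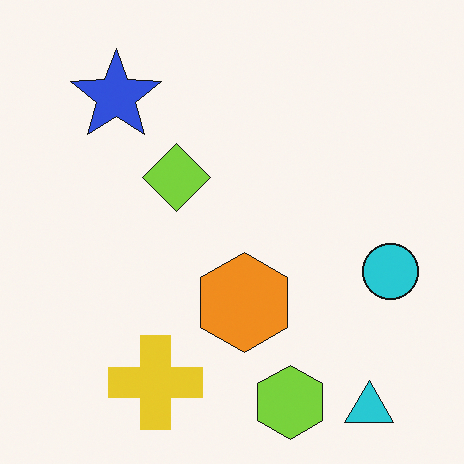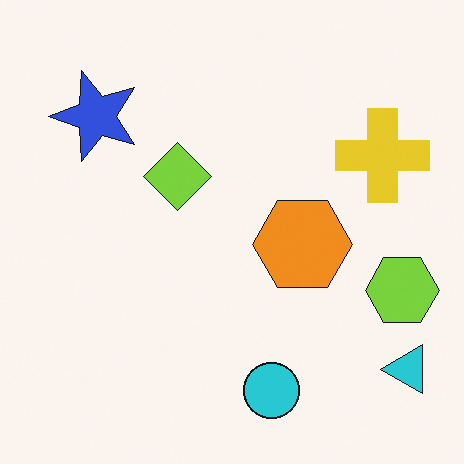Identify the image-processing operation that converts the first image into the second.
The image was transposed (reflected across the top-left ↔ bottom-right diagonal).

Shapes have swapped their row and column positions — what was in the top-right is now in the bottom-left — a diagonal reflection.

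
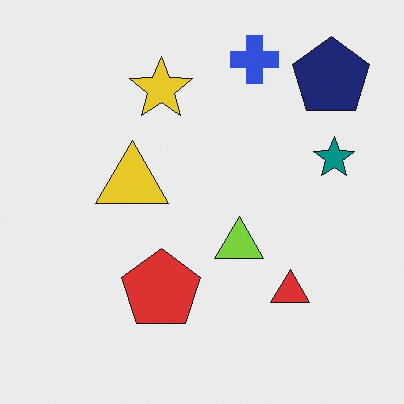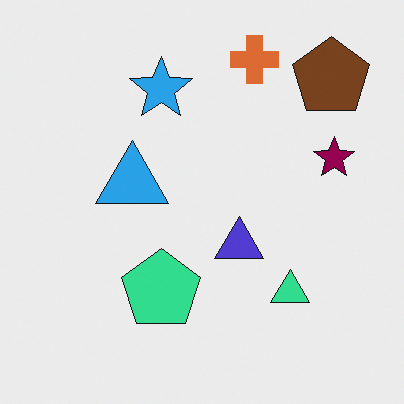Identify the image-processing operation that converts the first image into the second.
The second image is the first hue-shifted by a moderate amount.

Every shape's color has rotated by the same amount around the hue wheel — a uniform hue shift.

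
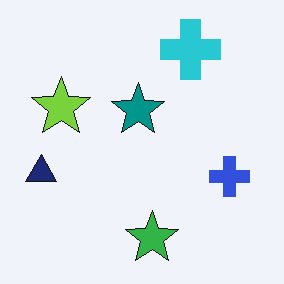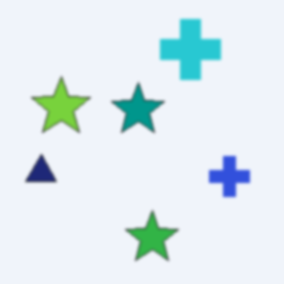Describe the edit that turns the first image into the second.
Given a subtle gaussian blur.

Shape edges and outlines are uniformly softened across the whole image.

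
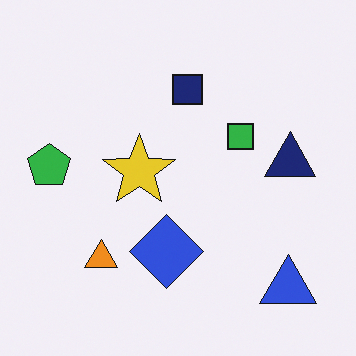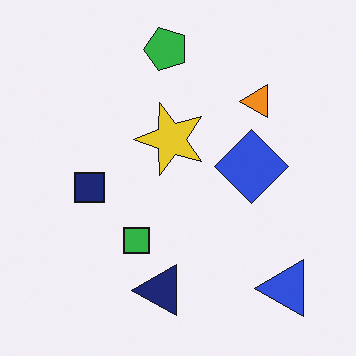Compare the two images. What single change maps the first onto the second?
The transformation is: transposed (reflected across the top-left ↔ bottom-right diagonal).

Shapes have swapped their row and column positions — what was in the top-right is now in the bottom-left — a diagonal reflection.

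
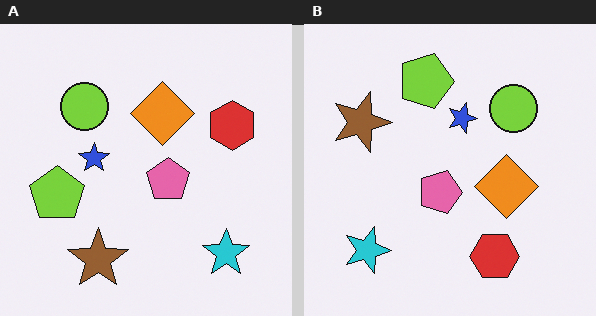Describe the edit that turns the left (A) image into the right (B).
Rotated 90° clockwise.

The cyan star sits in the bottom-right of the left (A) image and the bottom-left of the right (B) — consistent with a whole-image 90° clockwise rotation.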